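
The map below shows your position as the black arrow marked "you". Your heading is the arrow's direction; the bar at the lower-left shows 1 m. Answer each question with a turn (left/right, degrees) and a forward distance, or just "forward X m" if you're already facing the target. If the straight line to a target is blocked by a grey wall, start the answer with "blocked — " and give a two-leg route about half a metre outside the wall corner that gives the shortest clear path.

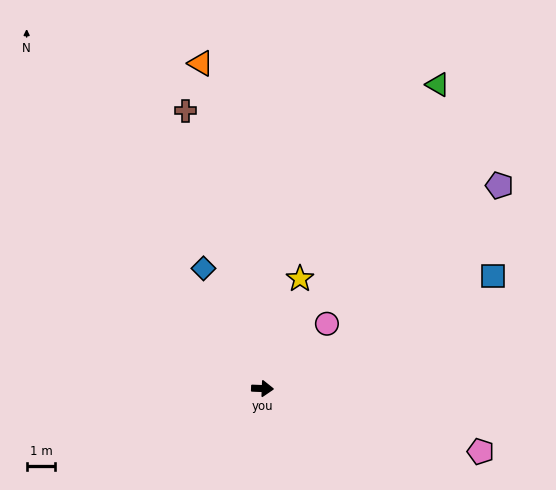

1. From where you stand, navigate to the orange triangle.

turn left 103°, forward 11.5 m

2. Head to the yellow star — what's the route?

turn left 73°, forward 4.0 m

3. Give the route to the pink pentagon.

turn right 14°, forward 7.9 m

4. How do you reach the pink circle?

turn left 47°, forward 3.2 m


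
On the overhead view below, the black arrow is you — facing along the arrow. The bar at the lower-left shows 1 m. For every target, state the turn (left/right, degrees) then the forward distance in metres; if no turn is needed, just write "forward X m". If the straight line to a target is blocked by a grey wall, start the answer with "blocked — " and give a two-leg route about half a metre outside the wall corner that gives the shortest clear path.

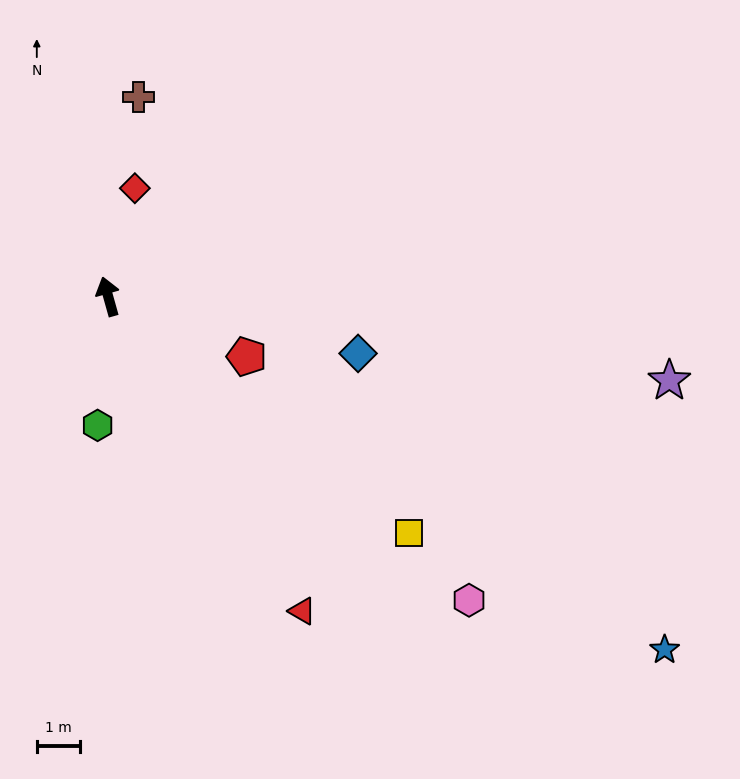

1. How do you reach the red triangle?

turn right 164°, forward 8.6 m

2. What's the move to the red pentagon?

turn right 129°, forward 3.5 m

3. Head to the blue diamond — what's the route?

turn right 119°, forward 6.0 m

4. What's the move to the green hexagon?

turn left 160°, forward 3.0 m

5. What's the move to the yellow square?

turn right 144°, forward 8.9 m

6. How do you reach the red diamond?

turn right 30°, forward 2.6 m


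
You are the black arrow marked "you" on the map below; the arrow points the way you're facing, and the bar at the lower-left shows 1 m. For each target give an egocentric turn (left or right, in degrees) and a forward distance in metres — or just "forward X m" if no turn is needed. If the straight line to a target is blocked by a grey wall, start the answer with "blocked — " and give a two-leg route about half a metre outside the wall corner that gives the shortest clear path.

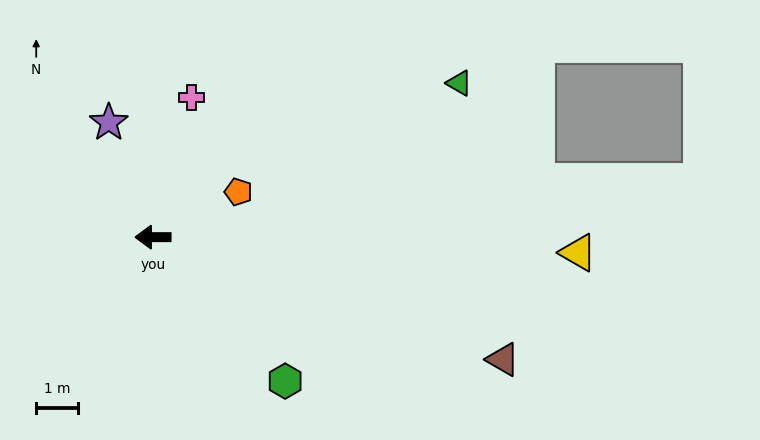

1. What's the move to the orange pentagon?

turn right 152°, forward 2.3 m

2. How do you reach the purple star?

turn right 69°, forward 2.9 m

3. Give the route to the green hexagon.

turn left 133°, forward 4.6 m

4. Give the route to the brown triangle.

turn left 161°, forward 8.8 m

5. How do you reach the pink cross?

turn right 105°, forward 3.4 m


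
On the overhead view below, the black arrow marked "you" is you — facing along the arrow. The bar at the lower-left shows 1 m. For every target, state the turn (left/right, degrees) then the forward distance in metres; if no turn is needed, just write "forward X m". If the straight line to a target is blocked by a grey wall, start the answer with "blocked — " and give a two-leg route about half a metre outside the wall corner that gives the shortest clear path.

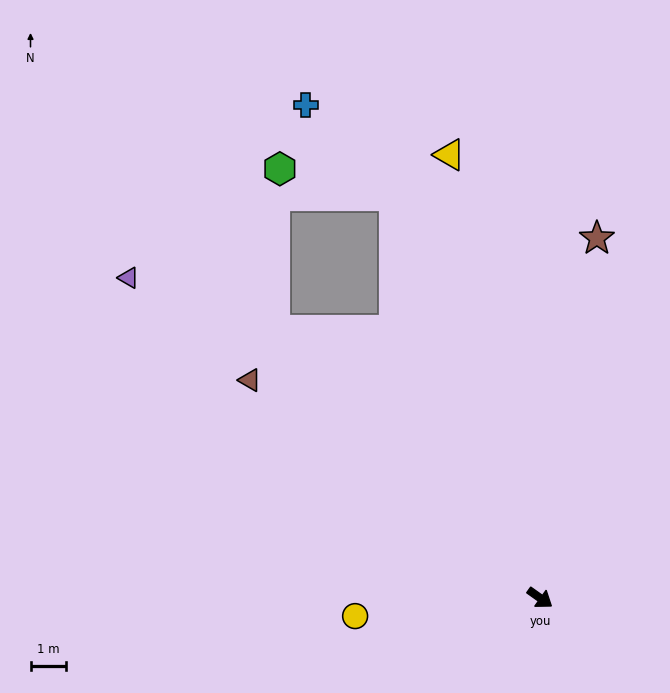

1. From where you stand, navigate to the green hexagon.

blocked — turn left 145°, forward 12.1 m, then turn left 57°, forward 3.3 m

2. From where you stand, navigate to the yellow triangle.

turn left 137°, forward 12.8 m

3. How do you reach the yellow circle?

turn right 139°, forward 5.3 m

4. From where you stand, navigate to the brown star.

turn left 116°, forward 10.3 m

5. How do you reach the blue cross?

blocked — turn left 145°, forward 12.1 m, then turn left 24°, forward 3.6 m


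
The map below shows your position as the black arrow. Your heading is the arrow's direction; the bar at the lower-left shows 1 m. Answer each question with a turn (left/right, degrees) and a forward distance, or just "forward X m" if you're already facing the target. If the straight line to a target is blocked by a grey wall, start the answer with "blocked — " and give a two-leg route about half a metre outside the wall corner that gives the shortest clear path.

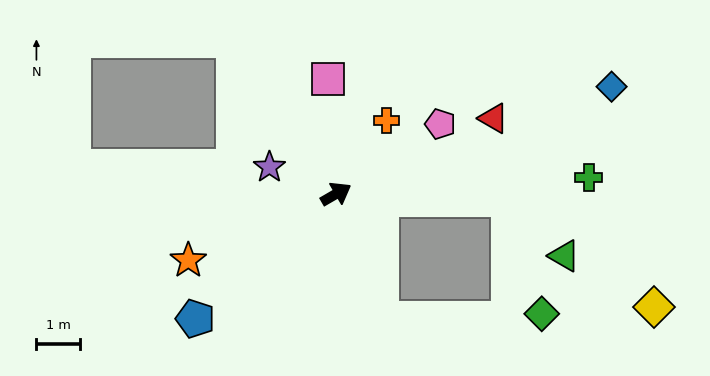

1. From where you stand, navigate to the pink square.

turn left 64°, forward 2.6 m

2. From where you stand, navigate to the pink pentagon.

turn left 4°, forward 2.9 m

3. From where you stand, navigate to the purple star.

turn left 128°, forward 1.6 m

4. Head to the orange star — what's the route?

turn left 174°, forward 3.7 m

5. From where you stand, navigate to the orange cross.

turn left 25°, forward 2.0 m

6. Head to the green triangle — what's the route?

blocked — turn right 31°, forward 4.0 m, then turn right 46°, forward 1.8 m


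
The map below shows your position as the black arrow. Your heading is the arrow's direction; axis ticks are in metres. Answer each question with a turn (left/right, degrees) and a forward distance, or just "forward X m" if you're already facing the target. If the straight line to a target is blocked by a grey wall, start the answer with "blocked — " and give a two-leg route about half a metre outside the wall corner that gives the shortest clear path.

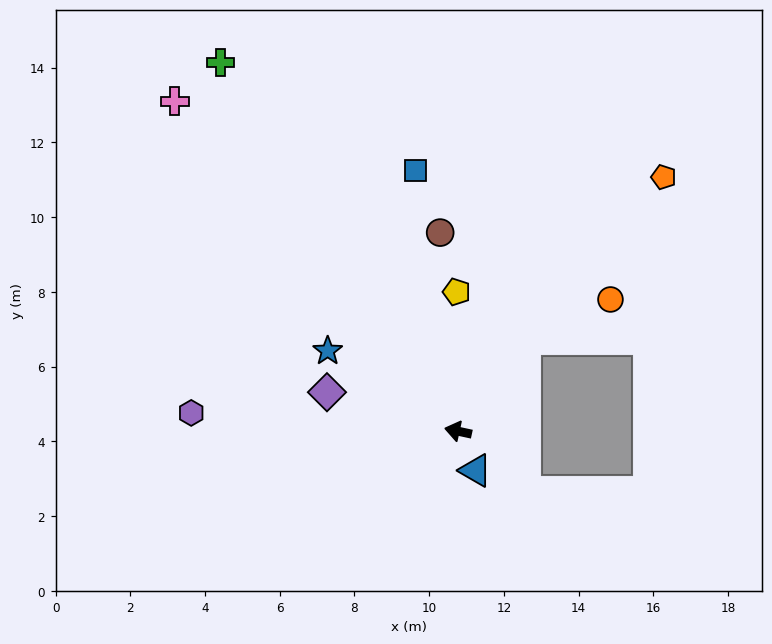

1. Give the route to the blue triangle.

turn left 126°, forward 1.1 m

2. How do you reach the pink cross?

turn right 37°, forward 11.6 m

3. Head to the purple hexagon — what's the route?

turn left 8°, forward 7.2 m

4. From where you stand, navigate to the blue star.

turn right 19°, forward 4.1 m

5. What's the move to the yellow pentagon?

turn right 77°, forward 3.7 m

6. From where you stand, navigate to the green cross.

turn right 45°, forward 11.7 m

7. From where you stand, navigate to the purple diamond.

turn right 4°, forward 3.7 m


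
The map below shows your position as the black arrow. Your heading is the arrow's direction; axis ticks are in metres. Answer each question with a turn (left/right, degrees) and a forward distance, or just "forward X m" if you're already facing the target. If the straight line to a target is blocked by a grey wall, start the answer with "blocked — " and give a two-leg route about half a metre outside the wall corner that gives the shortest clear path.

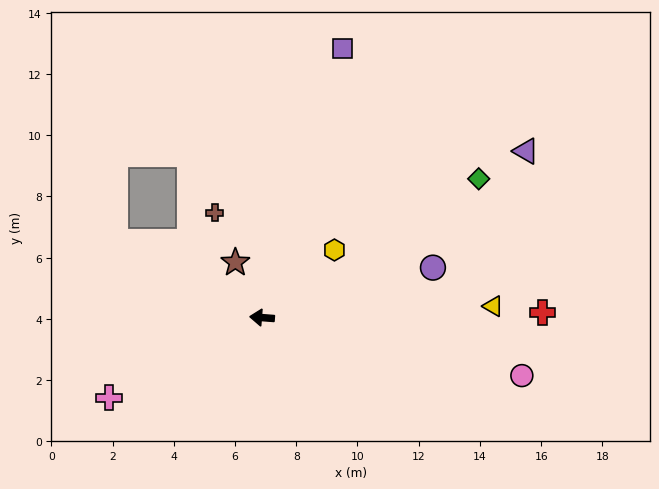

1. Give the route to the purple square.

turn right 102°, forward 9.2 m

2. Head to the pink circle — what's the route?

turn left 172°, forward 8.7 m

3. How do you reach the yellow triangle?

turn right 173°, forward 7.6 m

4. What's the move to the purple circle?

turn right 159°, forward 5.8 m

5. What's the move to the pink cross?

turn left 32°, forward 5.6 m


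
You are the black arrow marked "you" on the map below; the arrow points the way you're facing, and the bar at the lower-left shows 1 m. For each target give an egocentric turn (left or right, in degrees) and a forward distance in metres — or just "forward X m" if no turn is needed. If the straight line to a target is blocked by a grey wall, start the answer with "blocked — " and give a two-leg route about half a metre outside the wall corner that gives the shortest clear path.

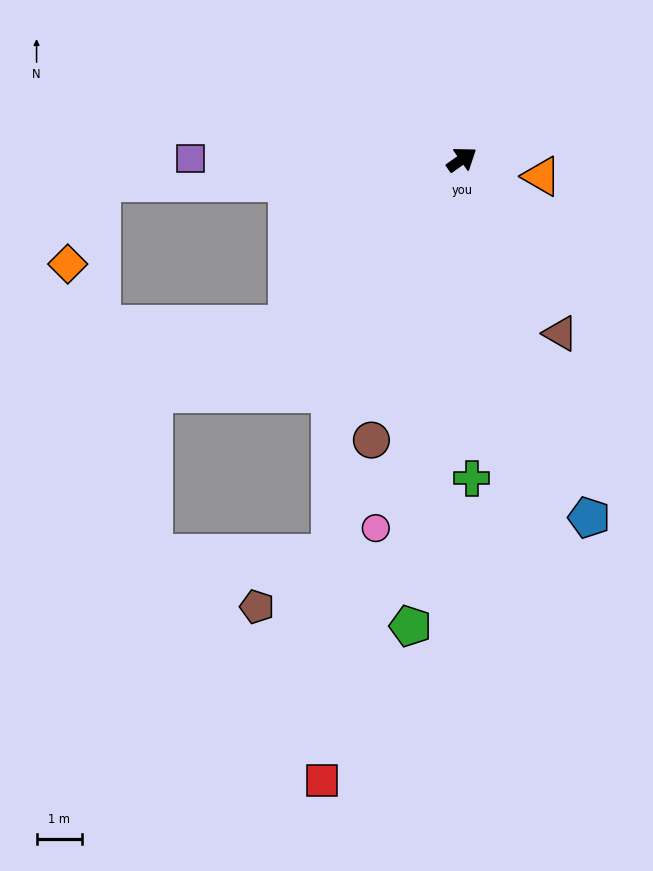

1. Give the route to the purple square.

turn left 145°, forward 6.0 m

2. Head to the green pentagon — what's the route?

turn right 132°, forward 10.3 m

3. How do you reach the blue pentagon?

turn right 106°, forward 8.3 m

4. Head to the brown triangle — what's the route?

turn right 96°, forward 4.4 m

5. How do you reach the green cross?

turn right 123°, forward 7.0 m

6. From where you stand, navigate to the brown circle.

turn right 143°, forward 6.5 m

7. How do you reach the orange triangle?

turn right 47°, forward 1.8 m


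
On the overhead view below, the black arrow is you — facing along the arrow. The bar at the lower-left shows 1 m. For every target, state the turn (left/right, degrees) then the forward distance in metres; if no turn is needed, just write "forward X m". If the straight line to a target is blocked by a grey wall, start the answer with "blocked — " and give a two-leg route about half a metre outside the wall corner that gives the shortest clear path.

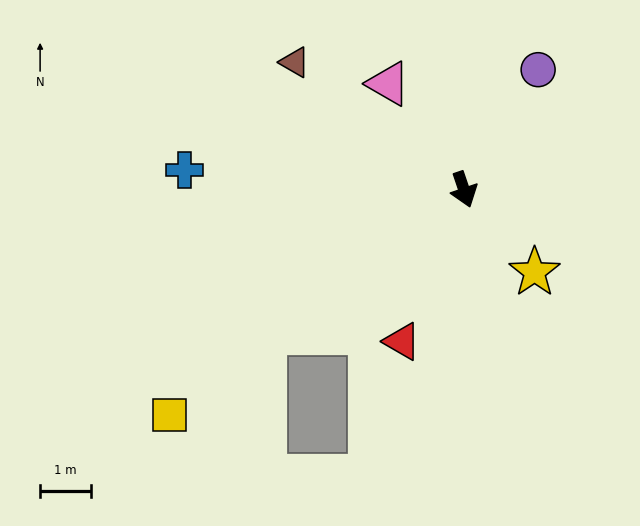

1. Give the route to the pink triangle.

turn right 163°, forward 2.5 m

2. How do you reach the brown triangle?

turn right 146°, forward 4.1 m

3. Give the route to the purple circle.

turn left 130°, forward 2.7 m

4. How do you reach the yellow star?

turn left 22°, forward 2.1 m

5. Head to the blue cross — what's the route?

turn right 113°, forward 5.5 m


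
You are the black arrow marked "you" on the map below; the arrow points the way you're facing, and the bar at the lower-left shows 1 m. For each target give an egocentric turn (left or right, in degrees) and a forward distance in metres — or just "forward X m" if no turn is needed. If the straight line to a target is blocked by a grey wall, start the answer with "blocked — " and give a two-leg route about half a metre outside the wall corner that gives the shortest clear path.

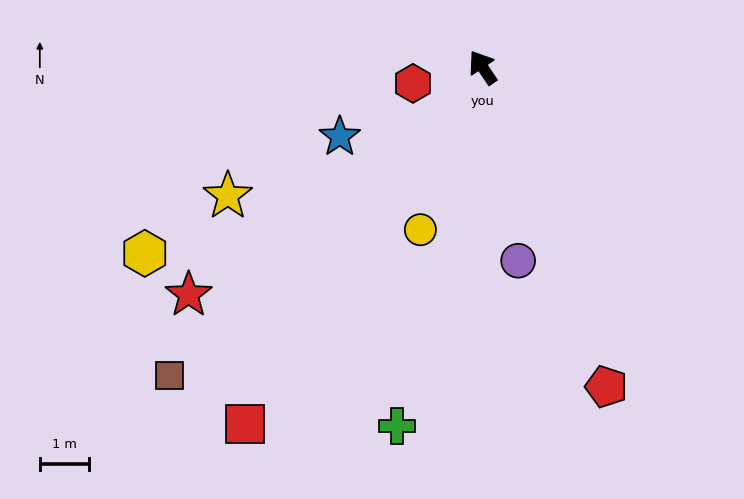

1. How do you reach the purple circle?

turn left 156°, forward 4.0 m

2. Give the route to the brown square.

turn left 101°, forward 8.9 m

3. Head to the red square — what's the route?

turn left 112°, forward 8.7 m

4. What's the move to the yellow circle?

turn left 125°, forward 3.5 m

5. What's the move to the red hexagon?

turn left 69°, forward 1.5 m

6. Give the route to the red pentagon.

turn left 167°, forward 7.0 m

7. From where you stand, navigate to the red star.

turn left 94°, forward 7.6 m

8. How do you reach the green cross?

turn left 133°, forward 7.5 m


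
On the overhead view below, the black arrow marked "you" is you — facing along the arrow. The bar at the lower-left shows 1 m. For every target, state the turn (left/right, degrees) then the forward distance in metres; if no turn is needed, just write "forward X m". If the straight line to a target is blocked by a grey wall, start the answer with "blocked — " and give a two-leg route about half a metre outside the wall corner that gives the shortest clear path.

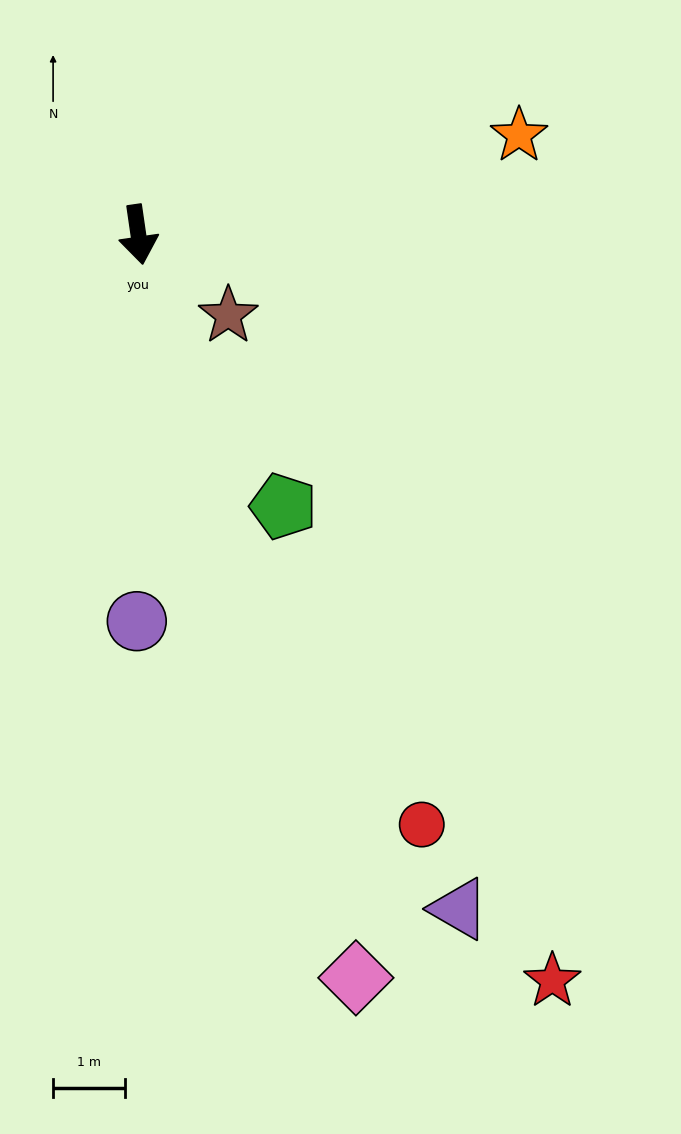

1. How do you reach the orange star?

turn left 96°, forward 5.5 m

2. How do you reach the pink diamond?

turn left 8°, forward 10.8 m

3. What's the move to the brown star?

turn left 40°, forward 1.7 m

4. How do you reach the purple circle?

turn right 8°, forward 5.4 m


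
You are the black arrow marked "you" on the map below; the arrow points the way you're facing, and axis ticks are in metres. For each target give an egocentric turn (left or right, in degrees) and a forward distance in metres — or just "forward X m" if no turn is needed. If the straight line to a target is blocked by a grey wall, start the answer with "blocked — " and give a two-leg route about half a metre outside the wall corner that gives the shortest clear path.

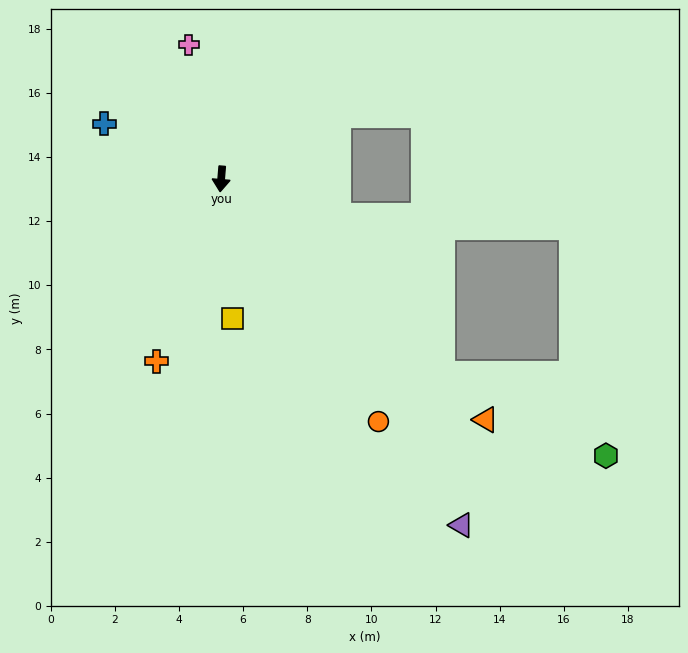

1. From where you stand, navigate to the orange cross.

turn right 15°, forward 6.0 m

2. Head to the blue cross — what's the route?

turn right 111°, forward 4.0 m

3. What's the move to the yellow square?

turn left 9°, forward 4.4 m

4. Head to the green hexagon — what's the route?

blocked — turn left 53°, forward 9.2 m, then turn left 15°, forward 5.7 m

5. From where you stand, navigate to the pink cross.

turn right 162°, forward 4.3 m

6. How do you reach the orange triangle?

turn left 52°, forward 11.1 m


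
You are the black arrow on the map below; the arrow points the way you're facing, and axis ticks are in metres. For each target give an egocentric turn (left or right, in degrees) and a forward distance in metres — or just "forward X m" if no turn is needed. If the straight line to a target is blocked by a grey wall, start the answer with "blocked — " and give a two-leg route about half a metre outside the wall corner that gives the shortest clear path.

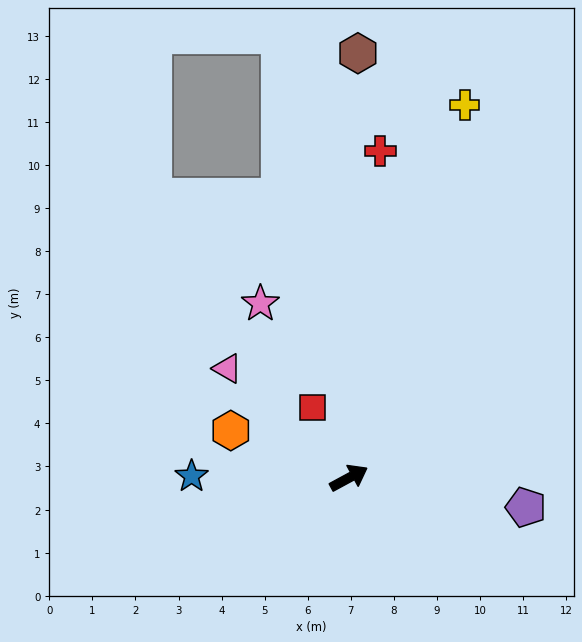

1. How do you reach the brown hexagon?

turn left 60°, forward 9.9 m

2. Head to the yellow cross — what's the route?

turn left 44°, forward 9.1 m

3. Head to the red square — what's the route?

turn left 89°, forward 1.8 m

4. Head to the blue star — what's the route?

turn left 151°, forward 3.7 m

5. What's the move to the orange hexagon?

turn left 130°, forward 3.0 m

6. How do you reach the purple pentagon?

turn right 38°, forward 4.2 m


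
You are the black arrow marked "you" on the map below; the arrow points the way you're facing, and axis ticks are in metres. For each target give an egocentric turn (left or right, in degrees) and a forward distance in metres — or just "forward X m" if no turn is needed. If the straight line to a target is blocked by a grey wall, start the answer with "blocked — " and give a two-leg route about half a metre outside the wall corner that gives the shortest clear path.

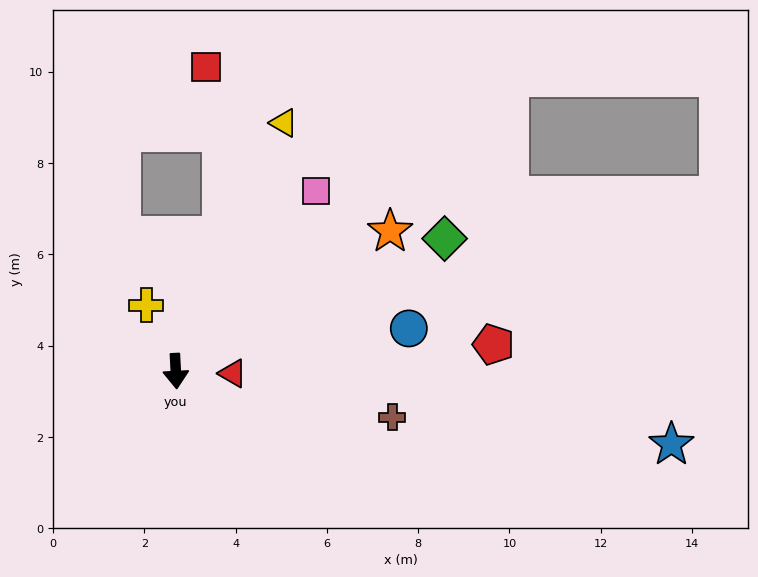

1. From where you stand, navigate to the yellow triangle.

turn left 154°, forward 5.9 m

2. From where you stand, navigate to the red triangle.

turn left 85°, forward 1.2 m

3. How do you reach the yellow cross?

turn right 159°, forward 1.6 m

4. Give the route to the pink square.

turn left 139°, forward 5.0 m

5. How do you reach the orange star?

turn left 120°, forward 5.6 m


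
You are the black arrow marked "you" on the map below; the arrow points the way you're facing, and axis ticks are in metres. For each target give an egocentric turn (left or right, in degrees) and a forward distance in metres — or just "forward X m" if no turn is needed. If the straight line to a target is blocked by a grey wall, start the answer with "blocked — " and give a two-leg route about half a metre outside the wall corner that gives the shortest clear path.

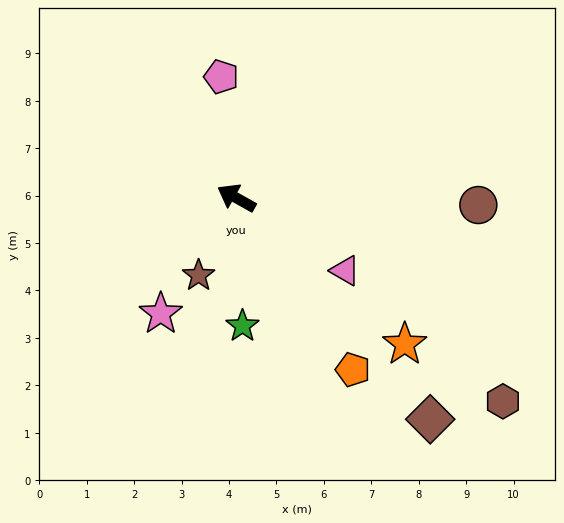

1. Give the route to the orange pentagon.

turn left 153°, forward 4.4 m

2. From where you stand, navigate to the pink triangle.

turn left 175°, forward 2.8 m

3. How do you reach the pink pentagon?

turn right 54°, forward 2.6 m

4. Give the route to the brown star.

turn left 93°, forward 1.8 m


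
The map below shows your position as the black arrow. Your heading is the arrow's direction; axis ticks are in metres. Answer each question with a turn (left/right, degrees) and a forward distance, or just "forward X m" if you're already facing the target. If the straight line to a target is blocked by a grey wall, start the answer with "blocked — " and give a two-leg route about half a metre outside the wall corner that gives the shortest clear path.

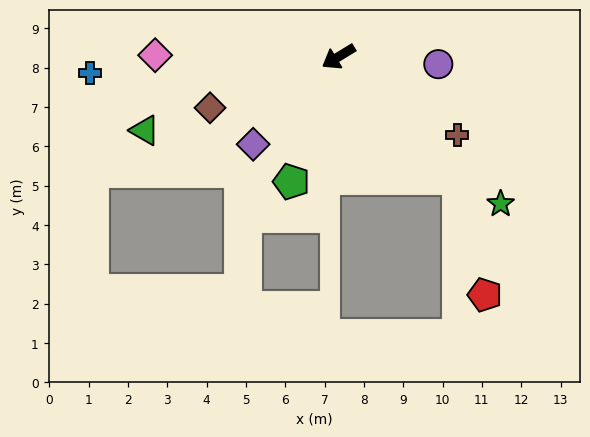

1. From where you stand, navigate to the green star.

turn left 106°, forward 5.6 m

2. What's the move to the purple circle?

turn left 144°, forward 2.5 m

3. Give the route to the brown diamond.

turn right 10°, forward 3.5 m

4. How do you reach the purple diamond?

turn left 14°, forward 3.1 m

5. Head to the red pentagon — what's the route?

blocked — turn left 103°, forward 4.3 m, then turn right 31°, forward 3.0 m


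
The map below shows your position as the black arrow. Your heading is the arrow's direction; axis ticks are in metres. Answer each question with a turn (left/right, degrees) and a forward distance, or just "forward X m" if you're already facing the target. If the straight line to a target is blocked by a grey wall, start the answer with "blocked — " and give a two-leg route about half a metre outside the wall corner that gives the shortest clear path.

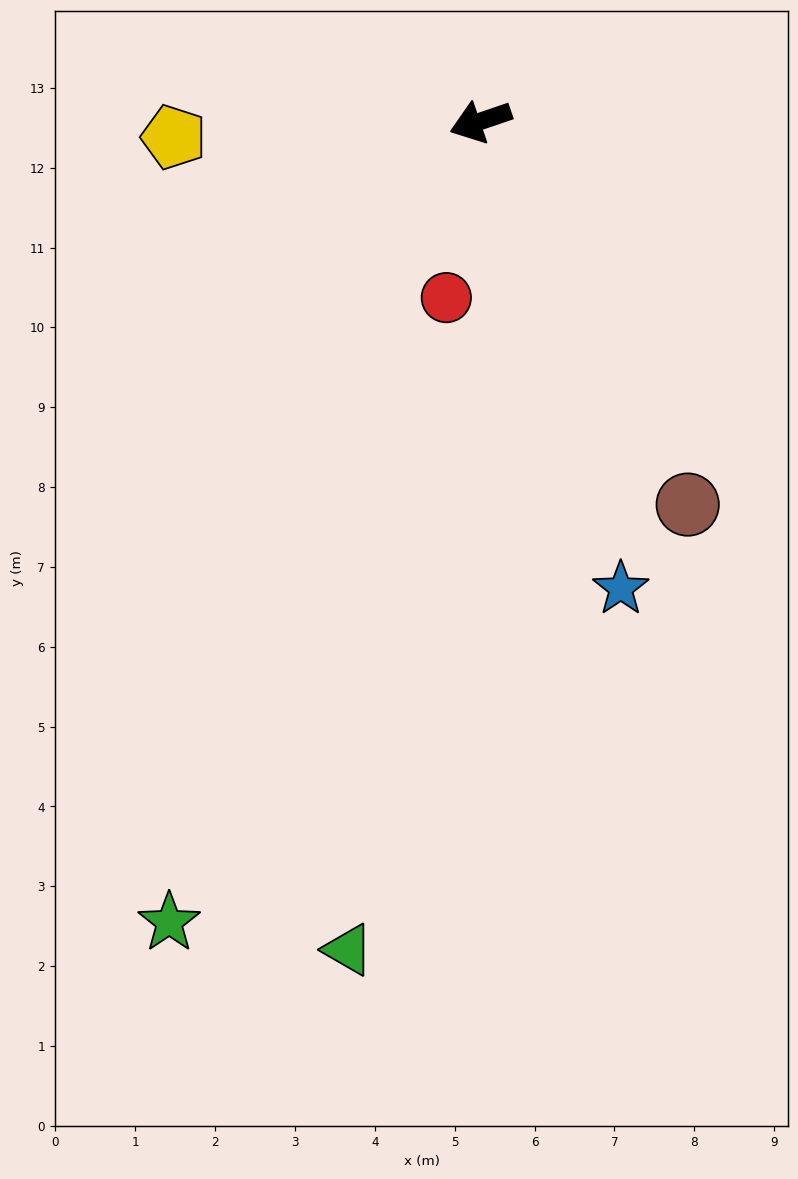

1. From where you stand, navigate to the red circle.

turn left 60°, forward 2.2 m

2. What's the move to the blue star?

turn left 88°, forward 6.1 m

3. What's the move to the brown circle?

turn left 100°, forward 5.5 m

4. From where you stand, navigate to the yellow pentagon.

turn right 16°, forward 3.8 m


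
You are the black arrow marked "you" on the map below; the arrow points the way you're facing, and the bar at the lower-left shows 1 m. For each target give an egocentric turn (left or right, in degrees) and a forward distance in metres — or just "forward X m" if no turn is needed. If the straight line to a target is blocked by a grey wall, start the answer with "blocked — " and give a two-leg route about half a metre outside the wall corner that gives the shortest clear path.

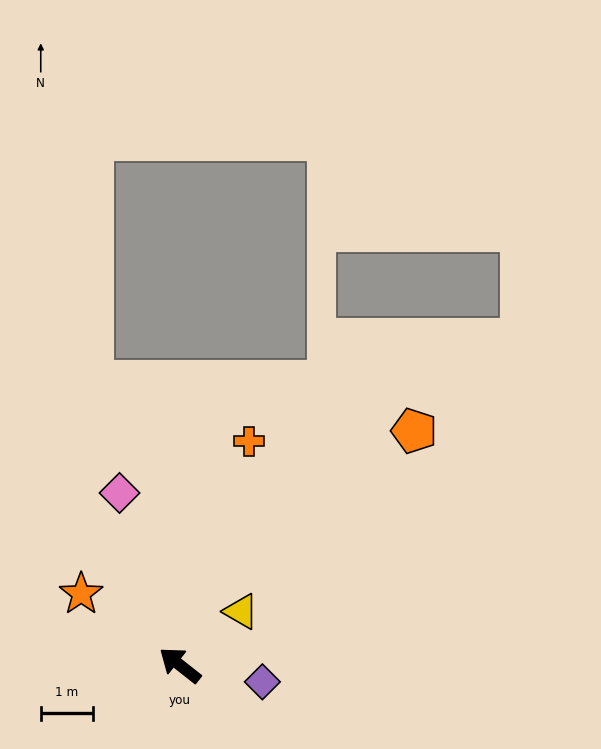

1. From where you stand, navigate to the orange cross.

turn right 69°, forward 4.5 m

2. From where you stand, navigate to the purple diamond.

turn right 153°, forward 1.6 m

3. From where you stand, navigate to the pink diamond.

turn right 32°, forward 3.5 m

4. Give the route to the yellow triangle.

turn right 100°, forward 1.6 m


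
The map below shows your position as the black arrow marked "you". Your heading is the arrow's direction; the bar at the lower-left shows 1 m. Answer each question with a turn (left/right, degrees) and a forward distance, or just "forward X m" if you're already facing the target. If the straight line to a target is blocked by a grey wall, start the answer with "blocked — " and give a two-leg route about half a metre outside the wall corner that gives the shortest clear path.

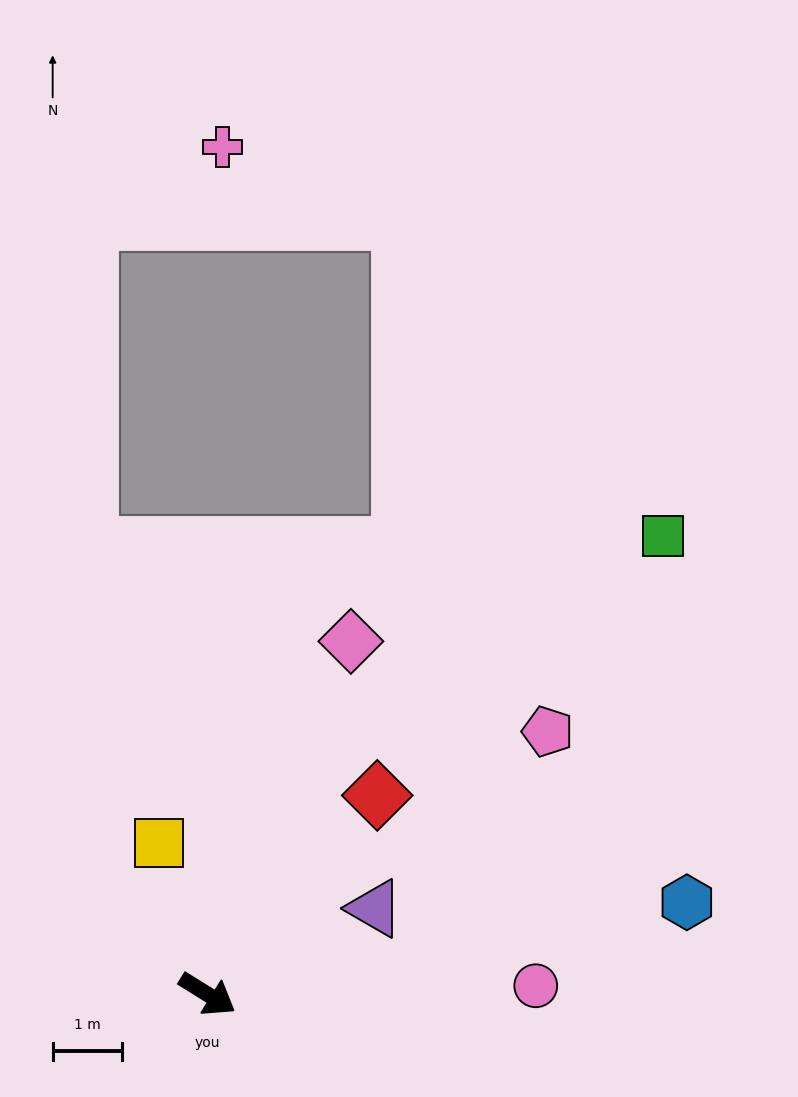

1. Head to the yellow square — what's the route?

turn left 140°, forward 2.3 m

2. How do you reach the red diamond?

turn left 81°, forward 3.8 m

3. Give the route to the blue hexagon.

turn left 43°, forward 7.0 m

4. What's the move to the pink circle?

turn left 33°, forward 4.7 m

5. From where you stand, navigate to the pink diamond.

turn left 100°, forward 5.5 m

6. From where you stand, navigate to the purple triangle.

turn left 59°, forward 2.7 m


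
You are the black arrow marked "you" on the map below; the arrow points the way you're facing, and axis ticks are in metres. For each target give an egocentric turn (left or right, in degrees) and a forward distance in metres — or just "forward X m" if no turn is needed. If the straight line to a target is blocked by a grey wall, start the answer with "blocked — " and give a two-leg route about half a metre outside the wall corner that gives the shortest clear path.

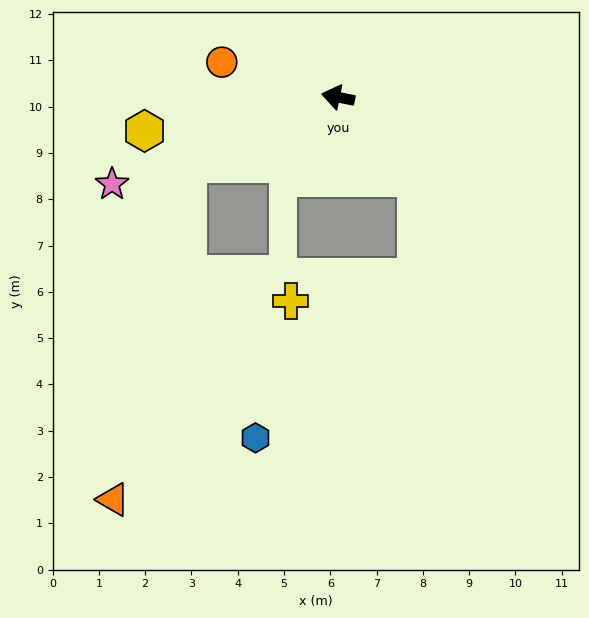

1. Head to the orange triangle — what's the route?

blocked — turn left 35°, forward 3.6 m, then turn left 54°, forward 7.4 m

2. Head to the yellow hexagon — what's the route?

turn left 21°, forward 4.2 m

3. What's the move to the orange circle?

turn right 6°, forward 2.6 m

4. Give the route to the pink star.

turn left 32°, forward 5.2 m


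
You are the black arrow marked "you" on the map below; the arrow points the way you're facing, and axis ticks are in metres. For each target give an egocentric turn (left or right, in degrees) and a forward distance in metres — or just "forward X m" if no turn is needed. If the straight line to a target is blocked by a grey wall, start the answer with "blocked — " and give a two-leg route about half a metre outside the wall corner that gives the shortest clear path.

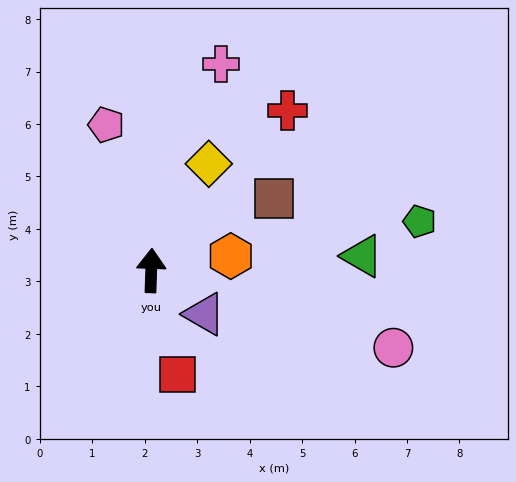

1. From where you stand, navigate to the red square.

turn right 164°, forward 2.1 m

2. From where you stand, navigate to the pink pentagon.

turn left 19°, forward 2.9 m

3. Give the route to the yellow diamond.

turn right 26°, forward 2.3 m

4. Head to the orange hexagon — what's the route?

turn right 78°, forward 1.5 m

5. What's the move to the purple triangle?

turn right 127°, forward 1.3 m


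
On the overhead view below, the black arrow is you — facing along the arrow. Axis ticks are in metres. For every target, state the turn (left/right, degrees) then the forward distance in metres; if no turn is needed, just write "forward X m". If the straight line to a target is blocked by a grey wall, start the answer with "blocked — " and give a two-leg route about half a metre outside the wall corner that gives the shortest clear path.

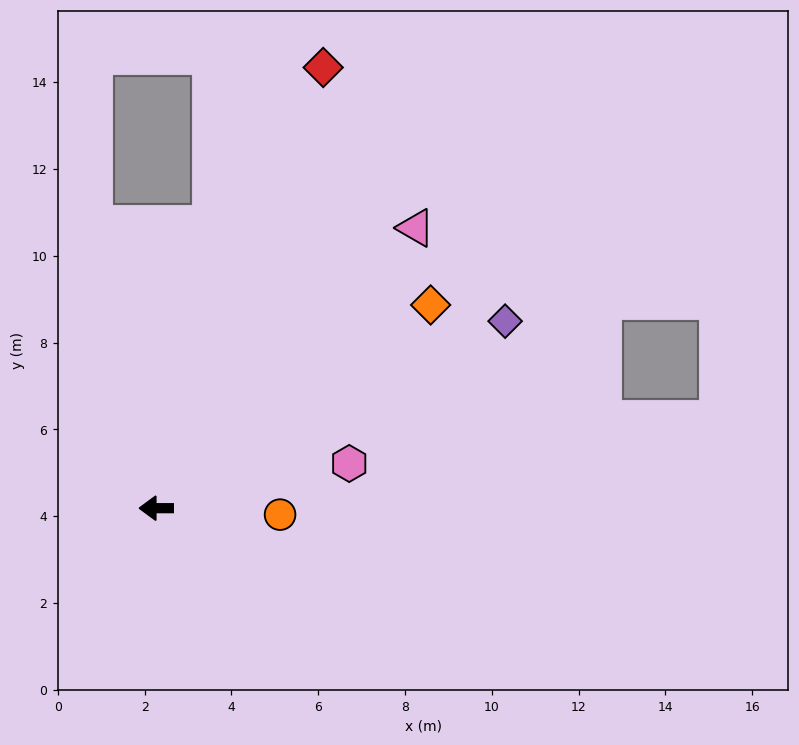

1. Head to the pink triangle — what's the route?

turn right 133°, forward 8.8 m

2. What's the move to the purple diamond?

turn right 152°, forward 9.1 m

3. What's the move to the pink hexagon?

turn right 167°, forward 4.6 m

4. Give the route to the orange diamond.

turn right 143°, forward 7.9 m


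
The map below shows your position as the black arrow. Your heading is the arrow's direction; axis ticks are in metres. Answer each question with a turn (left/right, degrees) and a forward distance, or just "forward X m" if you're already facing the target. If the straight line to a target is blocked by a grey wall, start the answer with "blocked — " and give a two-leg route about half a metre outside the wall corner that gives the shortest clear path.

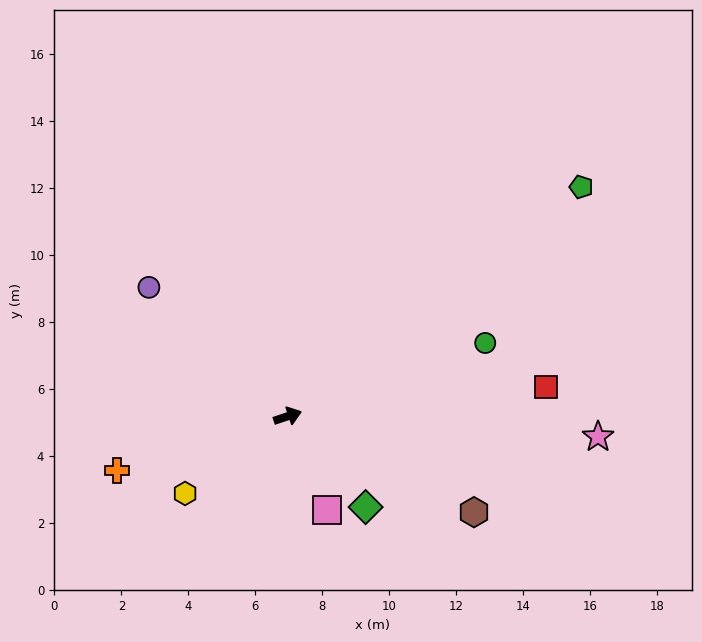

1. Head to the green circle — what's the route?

forward 6.3 m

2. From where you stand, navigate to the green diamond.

turn right 68°, forward 3.6 m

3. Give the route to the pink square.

turn right 86°, forward 3.0 m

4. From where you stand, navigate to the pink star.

turn right 22°, forward 9.3 m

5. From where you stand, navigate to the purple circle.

turn left 119°, forward 5.7 m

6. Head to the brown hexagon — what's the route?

turn right 46°, forward 6.3 m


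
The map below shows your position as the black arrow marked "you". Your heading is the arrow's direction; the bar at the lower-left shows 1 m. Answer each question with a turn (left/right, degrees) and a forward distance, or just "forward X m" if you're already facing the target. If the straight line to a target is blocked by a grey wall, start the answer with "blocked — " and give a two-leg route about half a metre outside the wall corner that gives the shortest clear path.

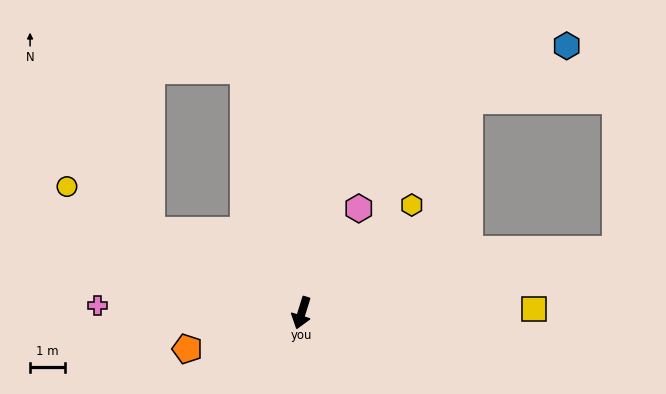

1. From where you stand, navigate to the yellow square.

turn left 108°, forward 6.7 m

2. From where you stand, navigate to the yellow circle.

turn right 101°, forward 7.7 m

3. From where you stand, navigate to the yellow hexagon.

turn left 152°, forward 4.5 m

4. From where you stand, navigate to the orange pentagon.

turn right 55°, forward 3.5 m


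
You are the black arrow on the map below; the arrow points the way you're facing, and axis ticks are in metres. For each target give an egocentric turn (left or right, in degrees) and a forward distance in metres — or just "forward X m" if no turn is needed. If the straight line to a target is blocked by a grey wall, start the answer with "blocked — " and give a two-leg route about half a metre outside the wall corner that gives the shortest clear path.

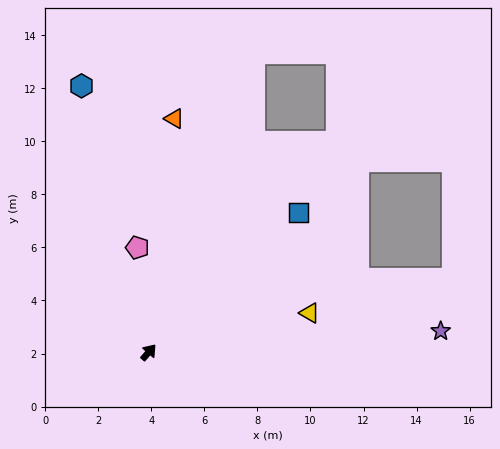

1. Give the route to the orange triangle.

turn left 35°, forward 8.9 m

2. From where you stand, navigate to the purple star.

turn right 45°, forward 11.0 m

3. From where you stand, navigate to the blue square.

turn right 6°, forward 7.7 m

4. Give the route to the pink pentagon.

turn left 47°, forward 4.0 m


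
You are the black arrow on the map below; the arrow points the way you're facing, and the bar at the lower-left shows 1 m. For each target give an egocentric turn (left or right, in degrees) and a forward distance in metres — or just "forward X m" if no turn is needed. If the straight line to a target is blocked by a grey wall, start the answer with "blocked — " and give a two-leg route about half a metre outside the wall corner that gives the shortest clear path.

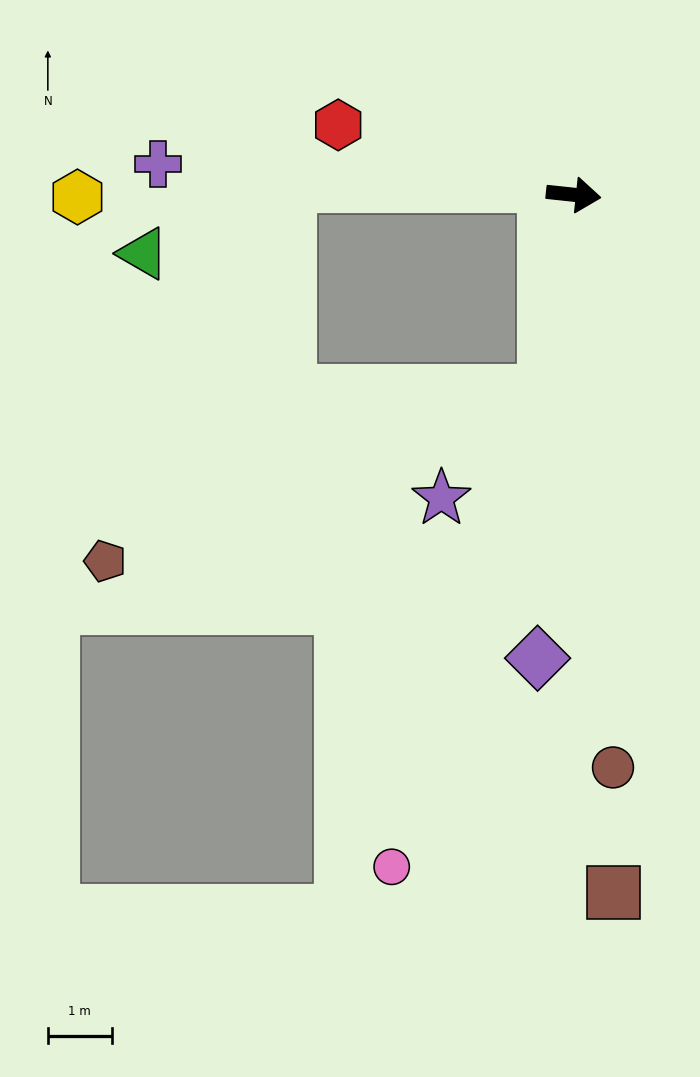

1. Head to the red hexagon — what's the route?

turn left 170°, forward 3.8 m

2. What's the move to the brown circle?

turn right 80°, forward 9.0 m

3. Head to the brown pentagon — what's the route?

blocked — turn right 92°, forward 3.1 m, then turn right 61°, forward 7.4 m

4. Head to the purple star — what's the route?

blocked — turn right 92°, forward 3.1 m, then turn right 36°, forward 2.3 m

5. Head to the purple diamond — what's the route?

turn right 88°, forward 7.3 m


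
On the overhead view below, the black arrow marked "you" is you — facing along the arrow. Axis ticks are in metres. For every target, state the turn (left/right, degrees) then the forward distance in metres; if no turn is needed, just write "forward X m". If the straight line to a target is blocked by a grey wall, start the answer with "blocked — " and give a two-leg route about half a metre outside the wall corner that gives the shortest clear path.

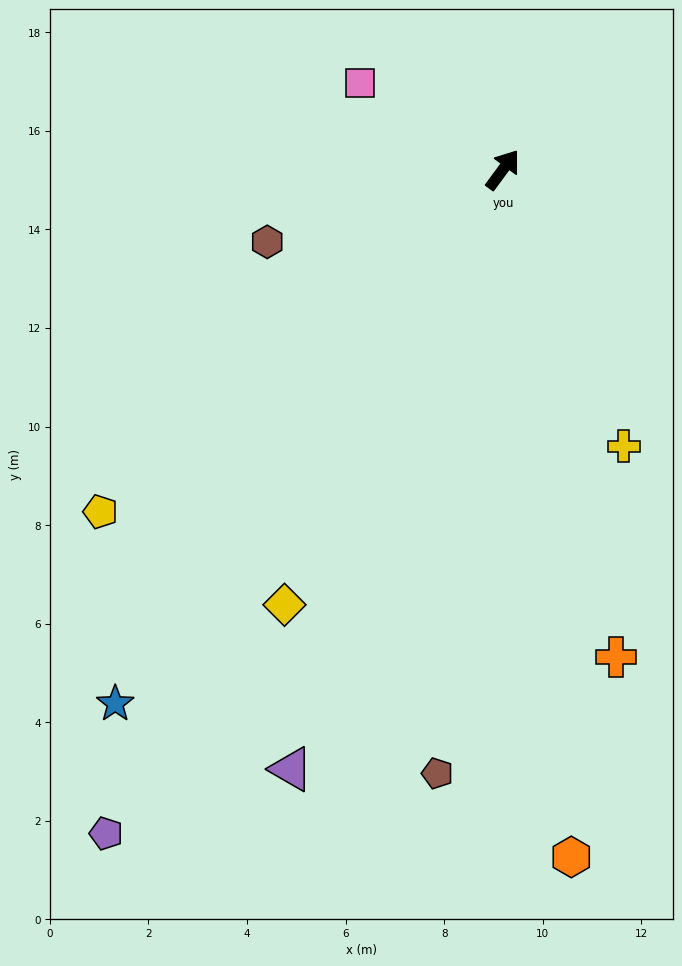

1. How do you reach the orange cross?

turn right 131°, forward 10.1 m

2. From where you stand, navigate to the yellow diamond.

turn right 170°, forward 9.9 m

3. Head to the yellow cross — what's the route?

turn right 120°, forward 6.1 m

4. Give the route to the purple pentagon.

turn right 175°, forward 15.7 m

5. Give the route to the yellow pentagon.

turn left 167°, forward 10.7 m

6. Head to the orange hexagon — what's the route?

turn right 138°, forward 14.0 m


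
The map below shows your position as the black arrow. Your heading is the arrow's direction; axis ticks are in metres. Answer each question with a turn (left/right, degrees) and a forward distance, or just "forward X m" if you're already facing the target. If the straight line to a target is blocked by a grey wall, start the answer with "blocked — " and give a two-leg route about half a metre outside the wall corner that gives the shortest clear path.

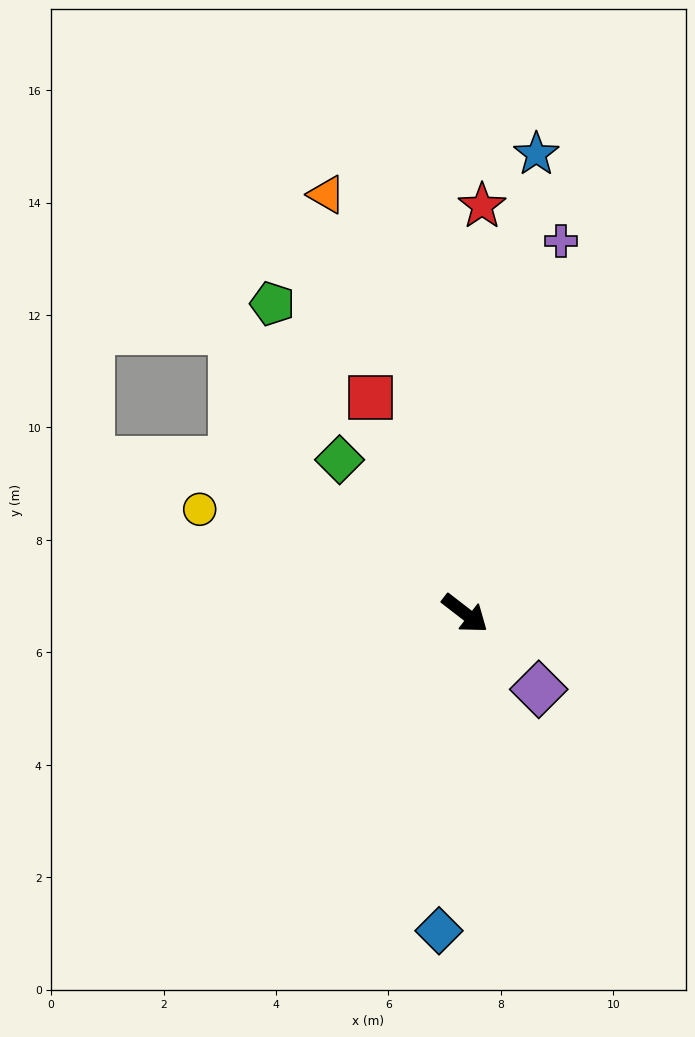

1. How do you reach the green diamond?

turn left 167°, forward 3.5 m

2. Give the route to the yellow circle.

turn right 164°, forward 5.1 m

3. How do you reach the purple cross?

turn left 113°, forward 6.8 m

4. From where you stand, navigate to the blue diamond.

turn right 57°, forward 5.7 m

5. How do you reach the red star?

turn left 125°, forward 7.3 m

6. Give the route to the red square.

turn left 151°, forward 4.2 m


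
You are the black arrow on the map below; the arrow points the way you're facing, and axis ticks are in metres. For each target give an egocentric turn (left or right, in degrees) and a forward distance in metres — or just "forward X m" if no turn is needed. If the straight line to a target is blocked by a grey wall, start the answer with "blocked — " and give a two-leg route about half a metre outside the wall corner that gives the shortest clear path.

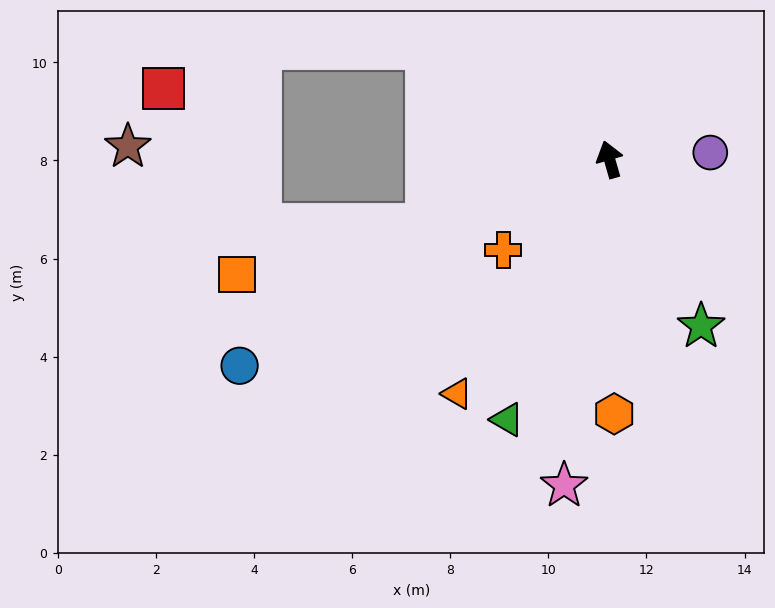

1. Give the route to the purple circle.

turn right 102°, forward 2.1 m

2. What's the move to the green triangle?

turn left 142°, forward 5.7 m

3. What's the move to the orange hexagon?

turn left 165°, forward 5.2 m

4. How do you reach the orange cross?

turn left 114°, forward 2.8 m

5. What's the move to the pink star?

turn left 156°, forward 6.7 m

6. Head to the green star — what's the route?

turn right 167°, forward 3.9 m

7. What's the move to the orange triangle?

turn left 131°, forward 5.7 m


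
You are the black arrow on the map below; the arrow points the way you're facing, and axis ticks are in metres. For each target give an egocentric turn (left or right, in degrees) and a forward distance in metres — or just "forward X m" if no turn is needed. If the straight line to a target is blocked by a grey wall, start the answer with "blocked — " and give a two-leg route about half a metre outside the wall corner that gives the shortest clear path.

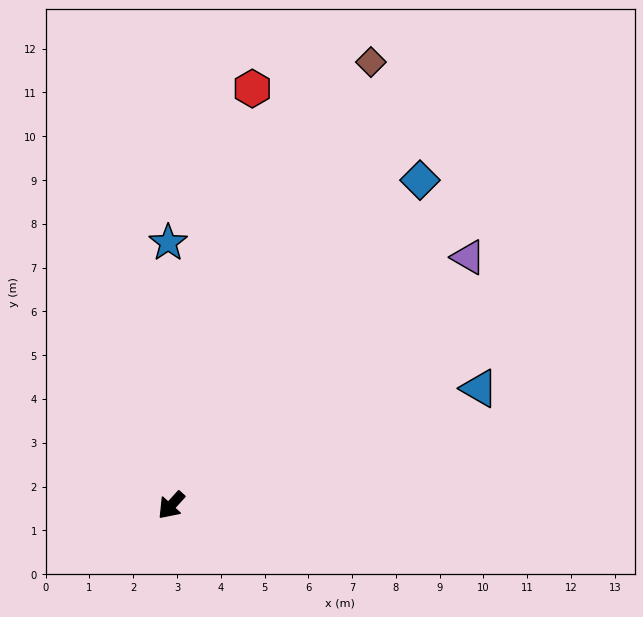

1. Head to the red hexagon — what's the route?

turn right 149°, forward 9.7 m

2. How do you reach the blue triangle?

turn left 153°, forward 7.5 m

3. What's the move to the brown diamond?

turn right 162°, forward 11.1 m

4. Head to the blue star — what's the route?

turn right 137°, forward 6.0 m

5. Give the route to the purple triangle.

turn left 172°, forward 8.8 m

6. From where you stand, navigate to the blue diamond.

turn right 175°, forward 9.4 m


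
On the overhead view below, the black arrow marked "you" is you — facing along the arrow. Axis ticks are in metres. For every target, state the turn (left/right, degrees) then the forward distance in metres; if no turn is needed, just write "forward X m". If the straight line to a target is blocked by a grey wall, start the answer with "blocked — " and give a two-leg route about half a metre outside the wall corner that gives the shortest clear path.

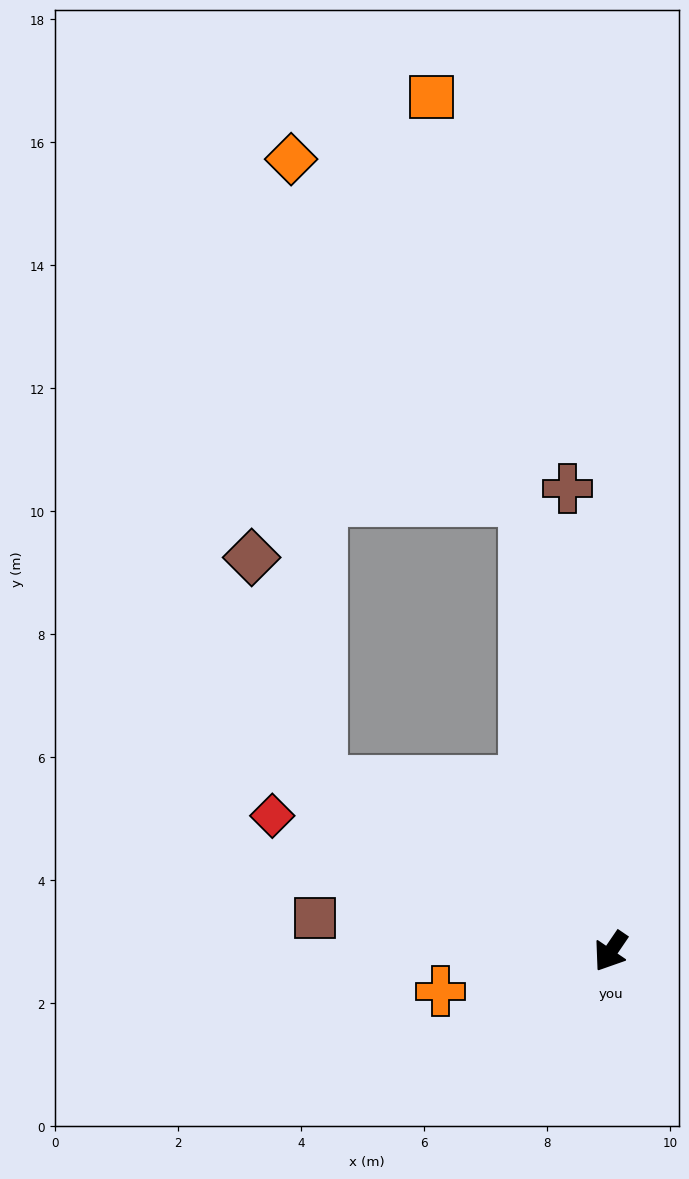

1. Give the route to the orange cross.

turn right 43°, forward 2.8 m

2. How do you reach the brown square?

turn right 62°, forward 4.8 m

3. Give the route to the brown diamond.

blocked — turn right 86°, forward 5.5 m, then turn right 42°, forward 3.8 m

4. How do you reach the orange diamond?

blocked — turn right 135°, forward 7.5 m, then turn left 24°, forward 6.7 m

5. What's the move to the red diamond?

turn right 78°, forward 5.9 m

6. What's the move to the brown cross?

turn right 140°, forward 7.6 m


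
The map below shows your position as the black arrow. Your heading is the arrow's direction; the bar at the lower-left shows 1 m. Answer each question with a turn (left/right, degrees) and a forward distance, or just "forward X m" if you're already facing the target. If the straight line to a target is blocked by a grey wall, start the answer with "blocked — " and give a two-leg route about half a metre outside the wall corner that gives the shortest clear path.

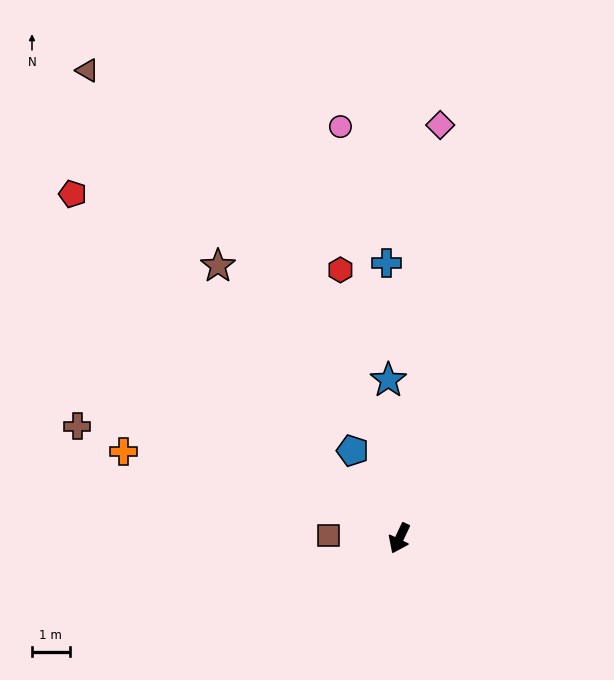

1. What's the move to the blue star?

turn right 151°, forward 4.2 m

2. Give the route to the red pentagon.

turn right 111°, forward 12.6 m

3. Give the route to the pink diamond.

turn right 160°, forward 11.1 m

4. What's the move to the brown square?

turn right 67°, forward 1.9 m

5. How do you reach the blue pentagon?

turn right 127°, forward 2.6 m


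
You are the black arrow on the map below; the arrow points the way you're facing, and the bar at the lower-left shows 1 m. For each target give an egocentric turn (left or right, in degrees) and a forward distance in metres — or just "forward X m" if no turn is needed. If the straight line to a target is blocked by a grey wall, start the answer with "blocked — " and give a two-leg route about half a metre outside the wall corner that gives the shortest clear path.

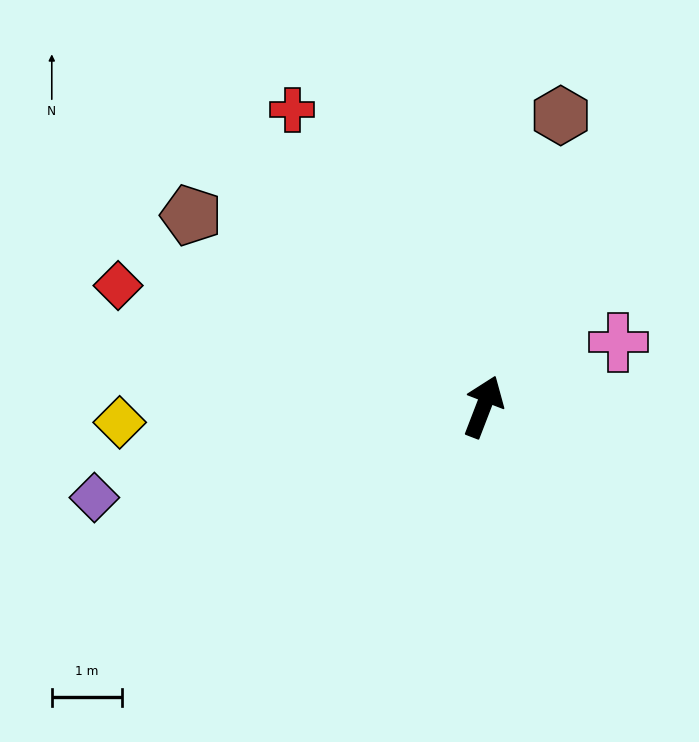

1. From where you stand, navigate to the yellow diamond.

turn left 114°, forward 5.2 m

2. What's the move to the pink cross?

turn right 43°, forward 2.1 m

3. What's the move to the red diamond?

turn left 93°, forward 5.5 m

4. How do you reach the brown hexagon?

turn left 6°, forward 4.3 m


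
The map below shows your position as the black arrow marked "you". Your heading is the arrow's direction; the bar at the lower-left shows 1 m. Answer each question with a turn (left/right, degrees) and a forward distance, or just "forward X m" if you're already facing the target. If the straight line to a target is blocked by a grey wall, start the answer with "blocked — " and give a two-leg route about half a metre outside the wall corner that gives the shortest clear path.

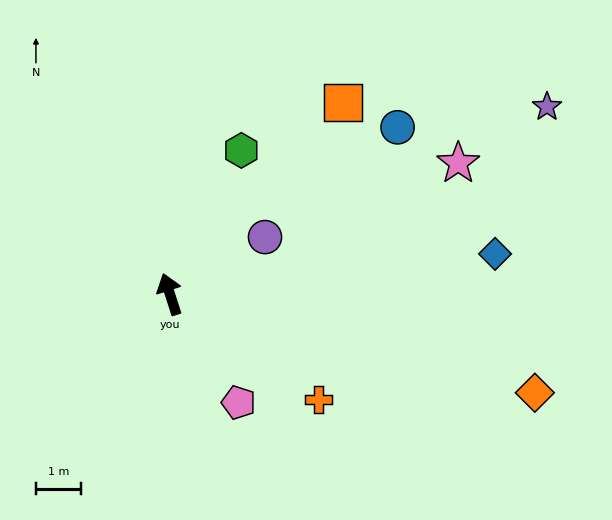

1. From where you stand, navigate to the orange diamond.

turn right 123°, forward 8.4 m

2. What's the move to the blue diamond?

turn right 101°, forward 7.3 m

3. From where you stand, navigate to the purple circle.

turn right 77°, forward 2.5 m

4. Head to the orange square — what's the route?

turn right 60°, forward 5.7 m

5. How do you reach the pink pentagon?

turn right 165°, forward 2.9 m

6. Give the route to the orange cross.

turn right 143°, forward 4.1 m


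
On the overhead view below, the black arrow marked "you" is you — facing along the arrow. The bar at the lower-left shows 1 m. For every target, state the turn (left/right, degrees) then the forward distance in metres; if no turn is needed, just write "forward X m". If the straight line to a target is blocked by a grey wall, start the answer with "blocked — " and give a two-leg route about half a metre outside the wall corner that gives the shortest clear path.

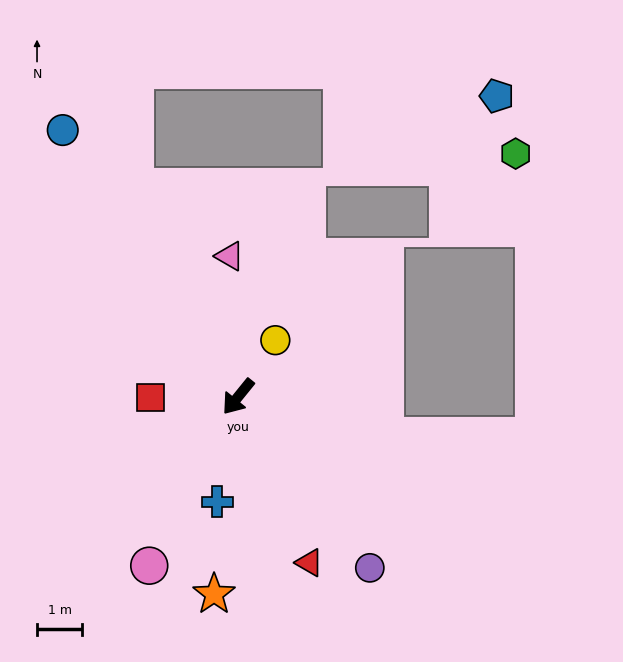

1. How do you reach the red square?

turn right 50°, forward 1.9 m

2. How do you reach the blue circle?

turn right 108°, forward 7.1 m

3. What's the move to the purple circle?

turn left 77°, forward 4.8 m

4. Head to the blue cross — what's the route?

turn left 28°, forward 2.4 m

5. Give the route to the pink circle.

turn left 11°, forward 4.2 m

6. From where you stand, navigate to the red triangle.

turn left 62°, forward 4.0 m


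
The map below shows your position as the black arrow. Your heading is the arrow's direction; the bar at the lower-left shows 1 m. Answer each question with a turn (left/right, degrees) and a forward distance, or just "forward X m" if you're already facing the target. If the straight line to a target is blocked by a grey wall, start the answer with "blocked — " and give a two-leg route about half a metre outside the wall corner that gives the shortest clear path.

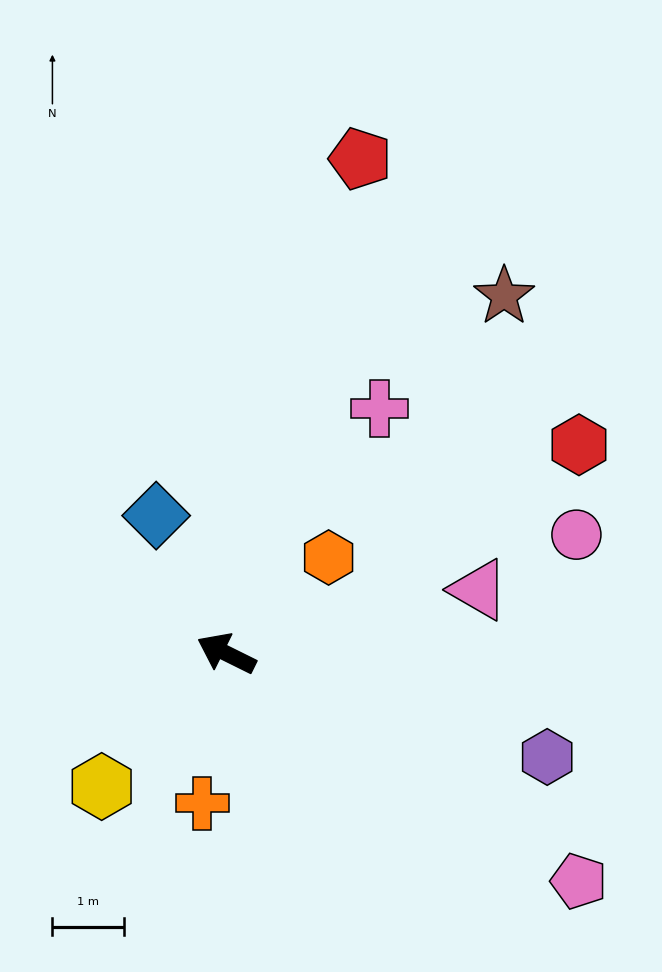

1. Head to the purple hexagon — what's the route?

turn right 172°, forward 4.7 m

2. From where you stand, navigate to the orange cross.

turn left 107°, forward 2.1 m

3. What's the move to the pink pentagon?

turn left 173°, forward 5.8 m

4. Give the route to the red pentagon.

turn right 79°, forward 7.1 m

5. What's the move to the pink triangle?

turn right 139°, forward 3.6 m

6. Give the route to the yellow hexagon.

turn left 73°, forward 2.5 m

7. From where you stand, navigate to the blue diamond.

turn right 37°, forward 2.1 m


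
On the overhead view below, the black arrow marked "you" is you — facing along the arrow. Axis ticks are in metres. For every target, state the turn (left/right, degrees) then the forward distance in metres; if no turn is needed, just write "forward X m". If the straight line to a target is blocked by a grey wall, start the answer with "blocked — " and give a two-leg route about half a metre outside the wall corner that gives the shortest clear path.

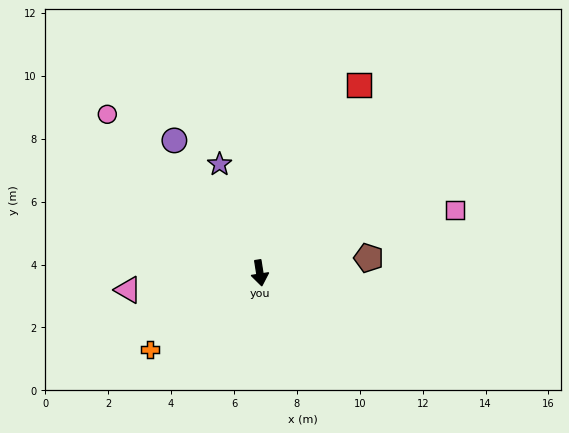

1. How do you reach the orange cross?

turn right 64°, forward 4.2 m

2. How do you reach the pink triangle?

turn right 92°, forward 4.2 m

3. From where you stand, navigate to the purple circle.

turn right 156°, forward 5.0 m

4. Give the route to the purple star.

turn right 169°, forward 3.7 m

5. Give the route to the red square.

turn left 143°, forward 6.8 m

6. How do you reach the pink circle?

turn right 145°, forward 7.0 m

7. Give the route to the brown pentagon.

turn left 89°, forward 3.5 m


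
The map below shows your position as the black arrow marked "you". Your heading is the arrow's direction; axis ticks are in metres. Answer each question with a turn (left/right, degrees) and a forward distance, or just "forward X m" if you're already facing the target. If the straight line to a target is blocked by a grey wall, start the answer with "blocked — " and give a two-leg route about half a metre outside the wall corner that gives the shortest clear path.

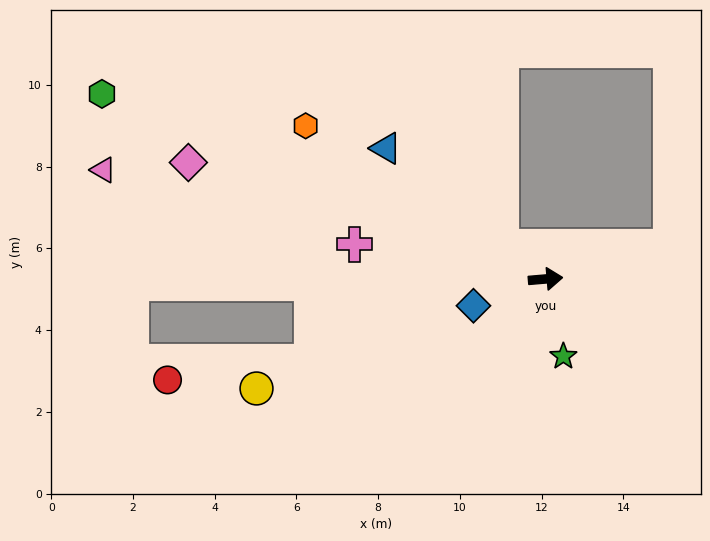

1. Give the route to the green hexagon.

turn left 152°, forward 11.8 m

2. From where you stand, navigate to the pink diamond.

turn left 157°, forward 9.2 m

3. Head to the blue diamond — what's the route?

turn right 165°, forward 1.9 m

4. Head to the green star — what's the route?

turn right 82°, forward 1.9 m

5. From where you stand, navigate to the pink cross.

turn left 165°, forward 4.8 m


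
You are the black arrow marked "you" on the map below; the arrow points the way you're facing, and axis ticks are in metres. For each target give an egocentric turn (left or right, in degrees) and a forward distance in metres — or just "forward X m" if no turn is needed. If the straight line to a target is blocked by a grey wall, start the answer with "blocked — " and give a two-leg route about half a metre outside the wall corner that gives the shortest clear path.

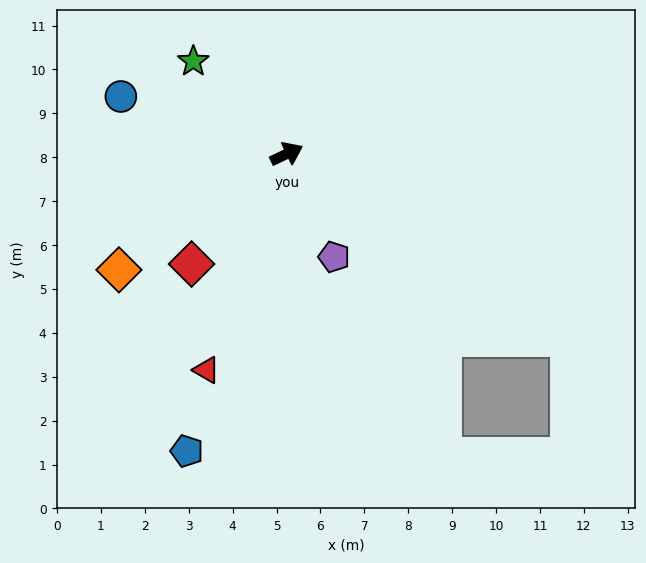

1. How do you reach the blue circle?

turn left 135°, forward 4.0 m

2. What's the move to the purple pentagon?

turn right 91°, forward 2.6 m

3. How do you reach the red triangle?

turn right 136°, forward 5.3 m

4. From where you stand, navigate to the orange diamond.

turn right 171°, forward 4.6 m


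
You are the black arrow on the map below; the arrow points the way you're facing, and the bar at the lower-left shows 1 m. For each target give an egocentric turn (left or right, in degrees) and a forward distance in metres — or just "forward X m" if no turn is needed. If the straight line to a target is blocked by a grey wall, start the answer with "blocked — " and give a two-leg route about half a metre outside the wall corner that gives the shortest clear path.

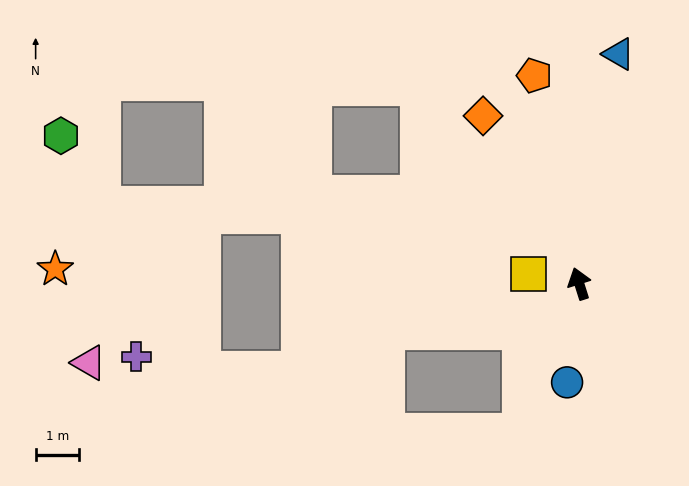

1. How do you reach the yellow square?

turn left 62°, forward 1.2 m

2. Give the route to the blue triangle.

turn right 27°, forward 5.4 m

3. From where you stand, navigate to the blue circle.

turn left 155°, forward 2.3 m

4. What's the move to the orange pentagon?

turn right 5°, forward 4.9 m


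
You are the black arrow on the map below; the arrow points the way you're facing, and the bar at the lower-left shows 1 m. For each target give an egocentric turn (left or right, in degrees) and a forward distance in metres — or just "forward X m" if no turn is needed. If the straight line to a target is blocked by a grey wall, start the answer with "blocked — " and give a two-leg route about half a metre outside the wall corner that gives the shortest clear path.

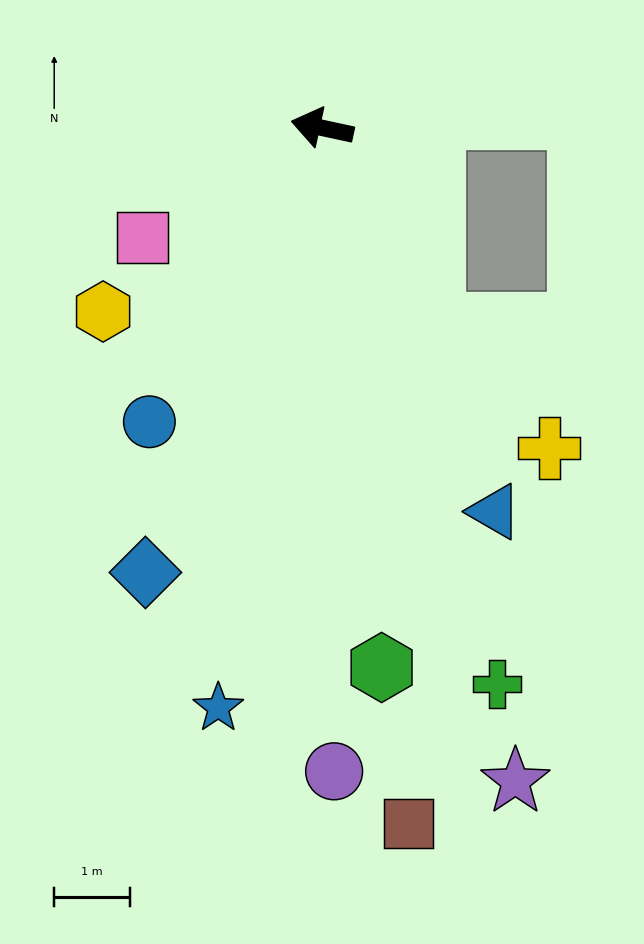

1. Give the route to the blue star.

turn left 92°, forward 7.8 m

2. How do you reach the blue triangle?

turn left 126°, forward 5.6 m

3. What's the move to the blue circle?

turn left 72°, forward 4.5 m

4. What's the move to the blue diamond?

turn left 80°, forward 6.3 m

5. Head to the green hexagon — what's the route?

turn left 108°, forward 7.2 m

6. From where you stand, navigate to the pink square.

turn left 44°, forward 2.8 m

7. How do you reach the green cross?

turn left 120°, forward 7.7 m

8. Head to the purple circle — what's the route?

turn left 103°, forward 8.5 m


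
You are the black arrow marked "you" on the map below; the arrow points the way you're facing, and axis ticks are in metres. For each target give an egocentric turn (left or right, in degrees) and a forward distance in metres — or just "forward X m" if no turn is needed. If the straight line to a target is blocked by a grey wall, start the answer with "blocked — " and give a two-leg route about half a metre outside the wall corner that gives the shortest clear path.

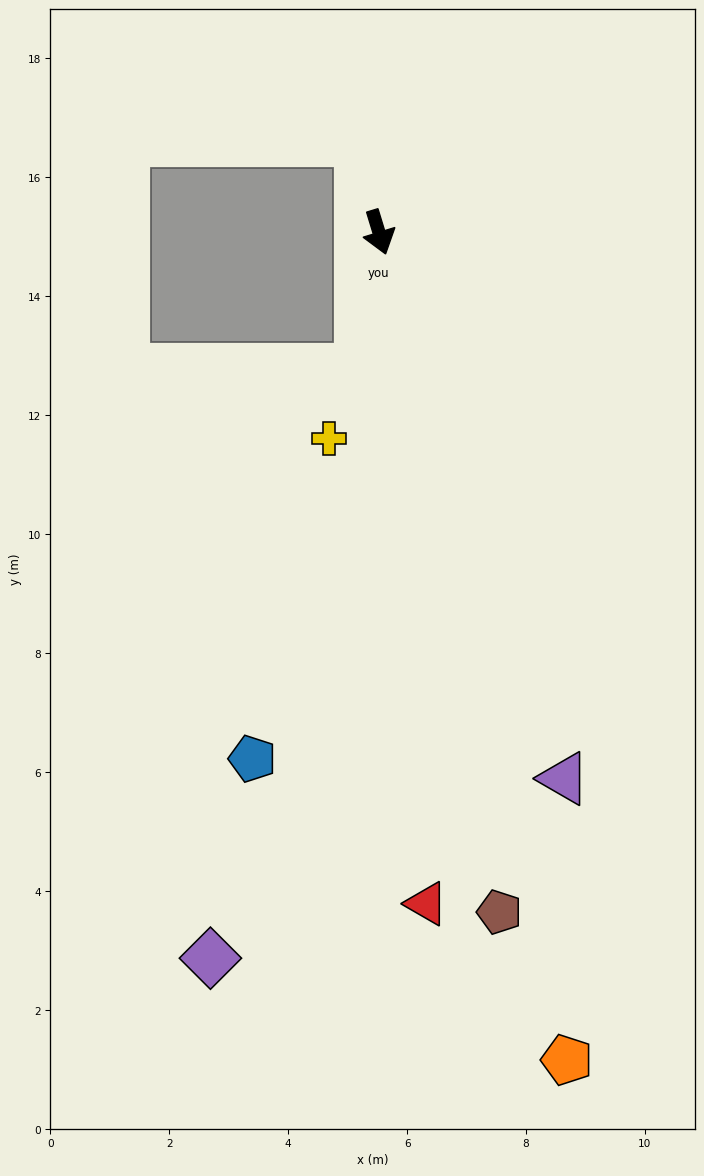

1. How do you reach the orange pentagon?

turn right 4°, forward 14.3 m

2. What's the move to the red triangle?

turn right 13°, forward 11.3 m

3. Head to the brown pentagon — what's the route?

turn right 7°, forward 11.6 m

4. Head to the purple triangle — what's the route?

forward 9.7 m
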